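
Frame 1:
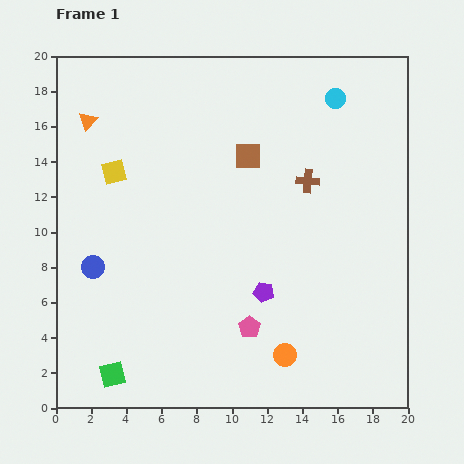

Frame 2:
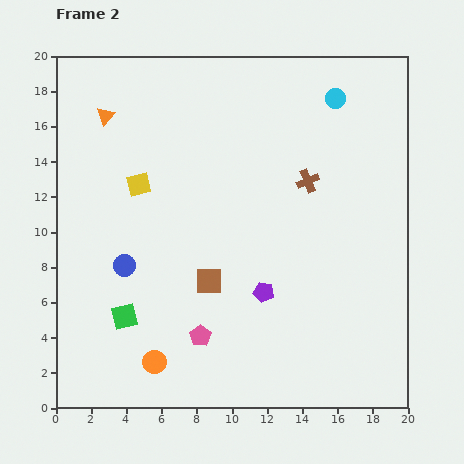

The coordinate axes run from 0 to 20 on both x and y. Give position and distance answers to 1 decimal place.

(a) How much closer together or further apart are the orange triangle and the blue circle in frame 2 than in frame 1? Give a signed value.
+0.3

Distance in frame 1: 8.3. Distance in frame 2: 8.6.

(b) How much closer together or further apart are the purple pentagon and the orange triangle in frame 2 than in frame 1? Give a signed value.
-0.4

Distance in frame 1: 13.9. Distance in frame 2: 13.5.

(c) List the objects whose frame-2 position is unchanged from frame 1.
the purple pentagon, the cyan circle, the brown cross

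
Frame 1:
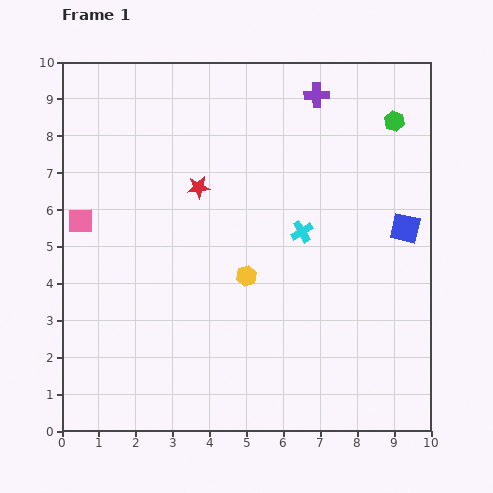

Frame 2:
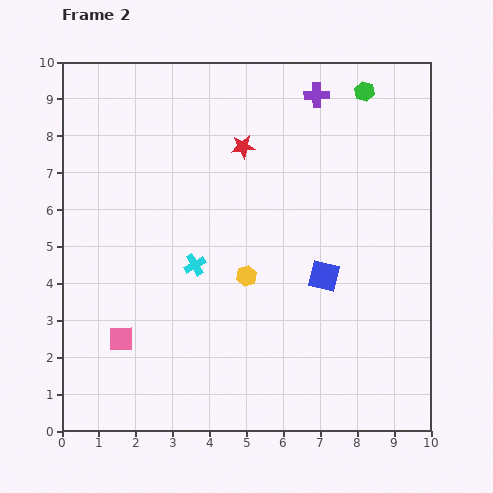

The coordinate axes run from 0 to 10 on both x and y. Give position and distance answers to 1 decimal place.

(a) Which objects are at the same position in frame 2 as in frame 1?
the yellow hexagon, the purple cross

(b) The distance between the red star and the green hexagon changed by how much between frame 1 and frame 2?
-2.0

Distance in frame 1: 5.6. Distance in frame 2: 3.6.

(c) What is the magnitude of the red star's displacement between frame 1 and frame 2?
1.6

The red star moved from (3.7, 6.6) to (4.9, 7.7), a distance of √(1.2² + 1.1²) ≈ 1.6.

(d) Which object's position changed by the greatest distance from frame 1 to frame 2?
the pink square

(moved 3.4; next 3.0)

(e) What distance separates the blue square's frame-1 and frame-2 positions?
2.6

The blue square moved from (9.3, 5.5) to (7.1, 4.2), a distance of √(2.2² + 1.3²) ≈ 2.6.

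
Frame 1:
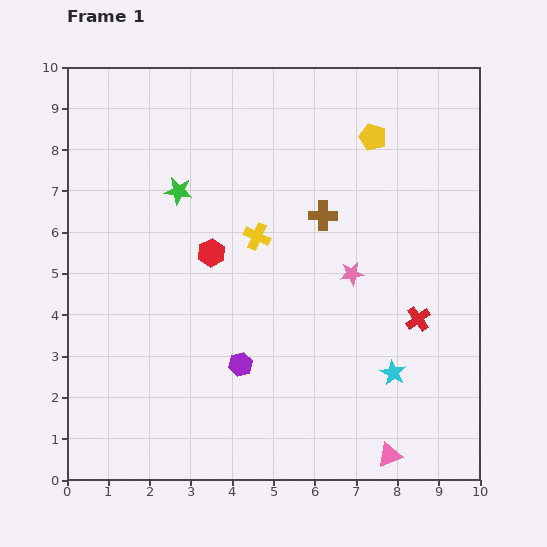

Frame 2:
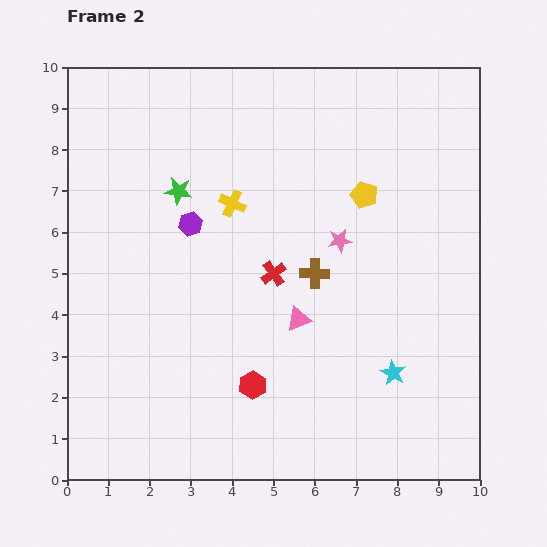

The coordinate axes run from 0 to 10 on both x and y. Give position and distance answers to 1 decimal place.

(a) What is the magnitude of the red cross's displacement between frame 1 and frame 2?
3.7

The red cross moved from (8.5, 3.9) to (5.0, 5.0), a distance of √(3.5² + 1.1²) ≈ 3.7.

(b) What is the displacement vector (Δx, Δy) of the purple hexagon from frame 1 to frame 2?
(-1.2, 3.4)

The purple hexagon was at (4.2, 2.8) in frame 1 and (3.0, 6.2) in frame 2.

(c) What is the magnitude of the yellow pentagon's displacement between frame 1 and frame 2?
1.4

The yellow pentagon moved from (7.4, 8.3) to (7.2, 6.9), a distance of √(0.2² + 1.4²) ≈ 1.4.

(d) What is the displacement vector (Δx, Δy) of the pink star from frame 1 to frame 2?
(-0.3, 0.8)

The pink star was at (6.9, 5.0) in frame 1 and (6.6, 5.8) in frame 2.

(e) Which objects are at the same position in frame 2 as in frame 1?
the cyan star, the green star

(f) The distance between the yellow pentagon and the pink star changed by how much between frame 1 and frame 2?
-2.0

Distance in frame 1: 3.3. Distance in frame 2: 1.3.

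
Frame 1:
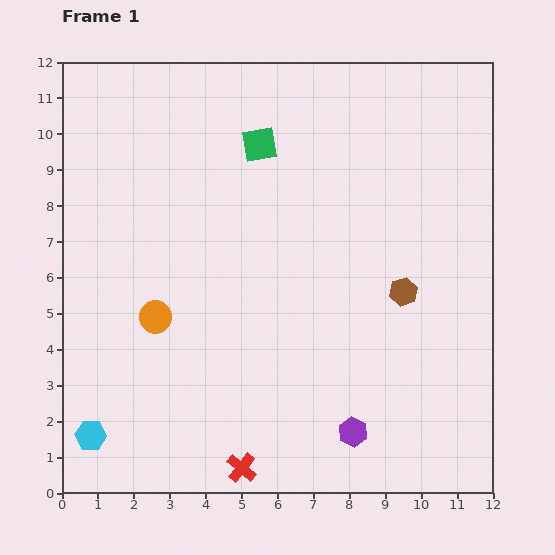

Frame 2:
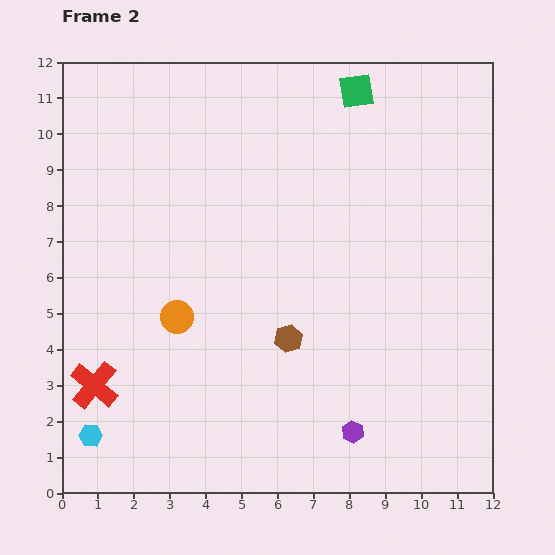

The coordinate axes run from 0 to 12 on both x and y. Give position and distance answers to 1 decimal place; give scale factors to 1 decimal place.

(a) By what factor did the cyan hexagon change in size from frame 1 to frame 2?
0.7×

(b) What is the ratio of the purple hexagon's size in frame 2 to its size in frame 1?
0.8×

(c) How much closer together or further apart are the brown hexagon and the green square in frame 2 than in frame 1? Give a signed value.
+1.5

Distance in frame 1: 5.7. Distance in frame 2: 7.2.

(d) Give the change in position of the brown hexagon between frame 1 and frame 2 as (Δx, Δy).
(-3.2, -1.3)

The brown hexagon was at (9.5, 5.6) in frame 1 and (6.3, 4.3) in frame 2.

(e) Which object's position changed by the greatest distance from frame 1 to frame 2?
the red cross

(moved 4.7; next 3.5)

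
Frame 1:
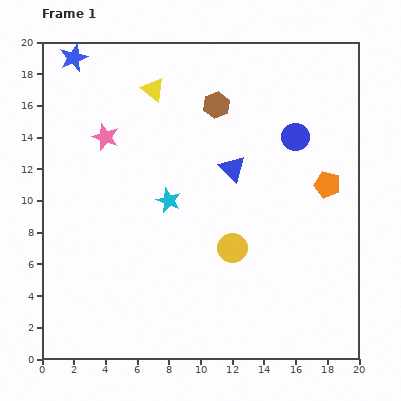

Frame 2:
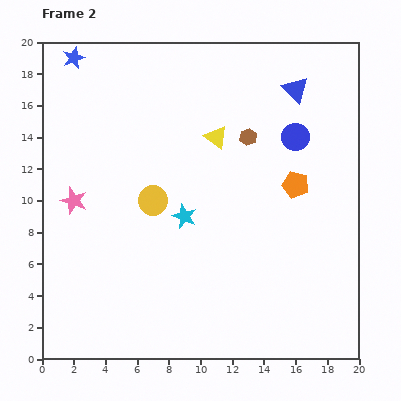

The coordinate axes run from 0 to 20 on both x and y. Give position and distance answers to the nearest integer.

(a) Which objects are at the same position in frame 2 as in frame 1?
the blue star, the blue circle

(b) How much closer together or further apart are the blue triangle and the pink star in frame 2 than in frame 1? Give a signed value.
+8

Distance in frame 1: 8. Distance in frame 2: 16.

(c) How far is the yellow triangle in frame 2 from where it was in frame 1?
5

The yellow triangle moved from (7, 17) to (11, 14), a distance of √(4² + 3²) ≈ 5.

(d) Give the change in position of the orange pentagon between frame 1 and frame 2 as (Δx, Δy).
(-2, 0)

The orange pentagon was at (18, 11) in frame 1 and (16, 11) in frame 2.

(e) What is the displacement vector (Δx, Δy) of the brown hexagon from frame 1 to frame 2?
(2, -2)

The brown hexagon was at (11, 16) in frame 1 and (13, 14) in frame 2.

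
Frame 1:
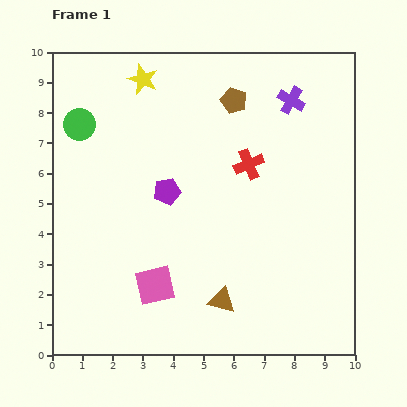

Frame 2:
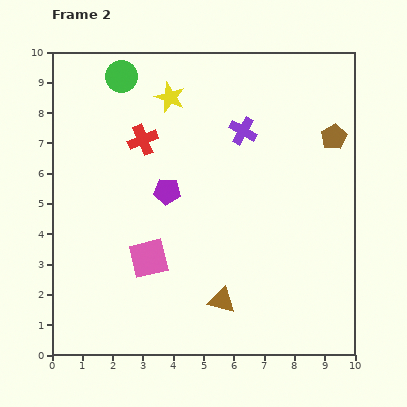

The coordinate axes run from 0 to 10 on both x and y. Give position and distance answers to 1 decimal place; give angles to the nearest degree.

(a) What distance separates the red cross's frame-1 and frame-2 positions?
3.6

The red cross moved from (6.5, 6.3) to (3.0, 7.1), a distance of √(3.5² + 0.8²) ≈ 3.6.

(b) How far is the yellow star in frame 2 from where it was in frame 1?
1.1

The yellow star moved from (3.0, 9.1) to (3.9, 8.5), a distance of √(0.9² + 0.6²) ≈ 1.1.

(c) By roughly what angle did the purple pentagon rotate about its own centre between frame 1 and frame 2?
17° clockwise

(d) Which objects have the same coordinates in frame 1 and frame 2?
the purple pentagon, the brown triangle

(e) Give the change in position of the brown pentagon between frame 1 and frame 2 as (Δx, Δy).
(3.3, -1.2)

The brown pentagon was at (6.0, 8.4) in frame 1 and (9.3, 7.2) in frame 2.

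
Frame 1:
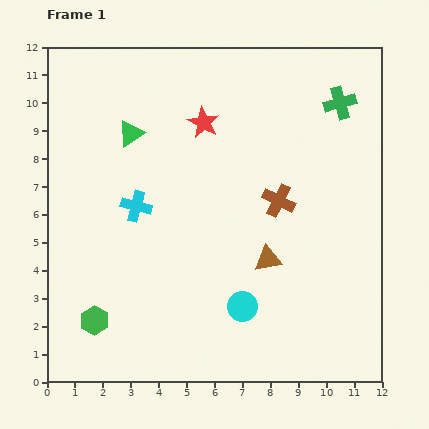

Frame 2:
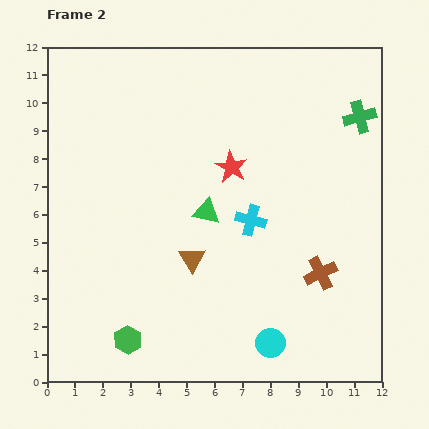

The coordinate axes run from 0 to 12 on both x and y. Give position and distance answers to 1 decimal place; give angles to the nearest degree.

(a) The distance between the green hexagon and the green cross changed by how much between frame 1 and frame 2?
-0.3

Distance in frame 1: 11.8. Distance in frame 2: 11.5.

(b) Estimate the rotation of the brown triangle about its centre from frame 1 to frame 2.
53° counter-clockwise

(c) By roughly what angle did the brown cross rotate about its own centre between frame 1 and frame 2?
38° clockwise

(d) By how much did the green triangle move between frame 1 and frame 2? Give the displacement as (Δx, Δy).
(2.7, -2.8)

The green triangle was at (3.0, 8.9) in frame 1 and (5.7, 6.1) in frame 2.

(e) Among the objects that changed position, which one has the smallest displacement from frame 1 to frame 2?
the green cross

(moved 0.9)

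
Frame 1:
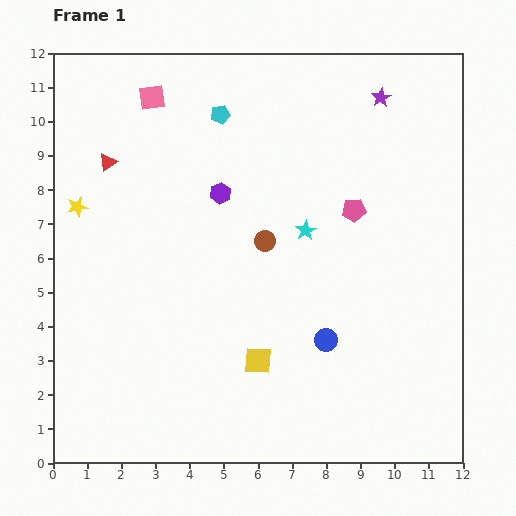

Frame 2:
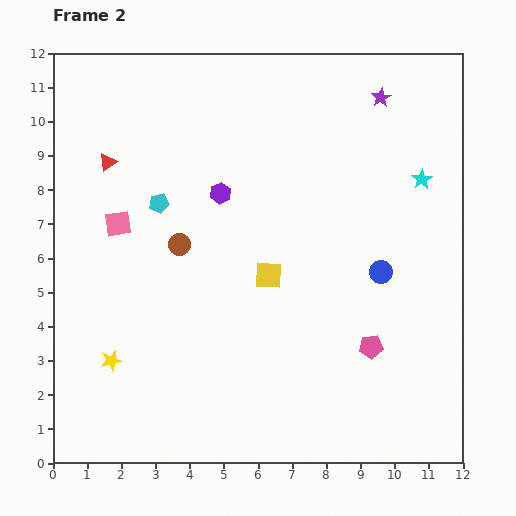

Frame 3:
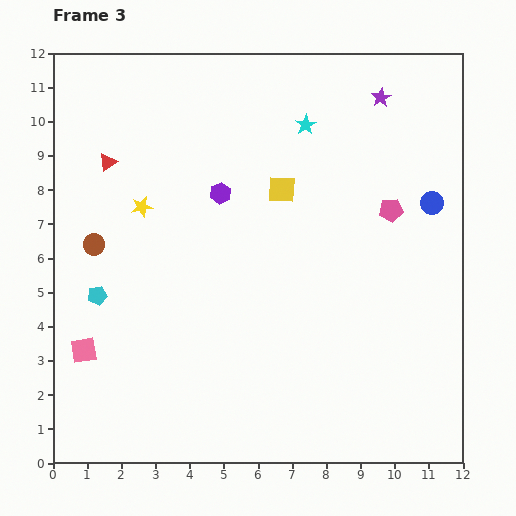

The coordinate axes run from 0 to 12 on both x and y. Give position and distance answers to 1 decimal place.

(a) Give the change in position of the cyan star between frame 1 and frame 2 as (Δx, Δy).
(3.4, 1.5)

The cyan star was at (7.4, 6.8) in frame 1 and (10.8, 8.3) in frame 2.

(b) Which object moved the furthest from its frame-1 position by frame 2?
the yellow star

(moved 4.6; next 4.0)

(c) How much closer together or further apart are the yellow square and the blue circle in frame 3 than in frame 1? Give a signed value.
+2.3

Distance in frame 1: 2.1. Distance in frame 3: 4.4.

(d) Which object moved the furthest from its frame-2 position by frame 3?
the yellow star

(moved 4.6; next 4.0)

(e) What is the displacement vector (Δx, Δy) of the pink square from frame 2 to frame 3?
(-1.0, -3.7)

The pink square was at (1.9, 7.0) in frame 2 and (0.9, 3.3) in frame 3.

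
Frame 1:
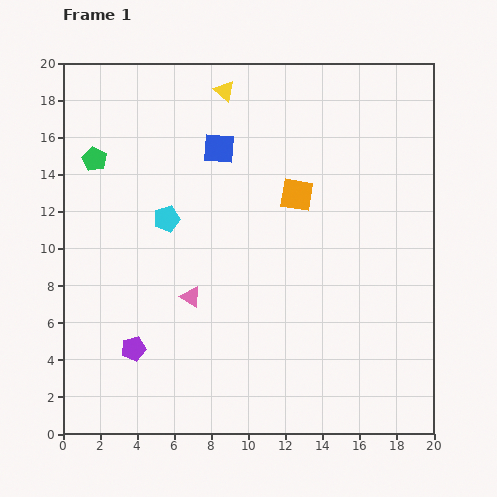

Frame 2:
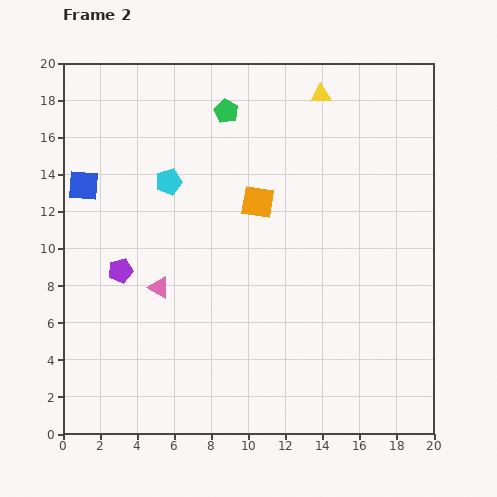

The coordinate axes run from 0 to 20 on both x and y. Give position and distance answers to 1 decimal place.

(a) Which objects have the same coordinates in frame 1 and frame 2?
none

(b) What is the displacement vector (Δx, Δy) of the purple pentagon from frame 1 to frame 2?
(-0.7, 4.2)

The purple pentagon was at (3.8, 4.6) in frame 1 and (3.1, 8.8) in frame 2.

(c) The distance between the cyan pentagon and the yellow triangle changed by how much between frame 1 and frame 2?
+1.9

Distance in frame 1: 7.6. Distance in frame 2: 9.5.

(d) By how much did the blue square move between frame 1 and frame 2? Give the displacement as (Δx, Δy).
(-7.3, -2.0)

The blue square was at (8.4, 15.4) in frame 1 and (1.1, 13.4) in frame 2.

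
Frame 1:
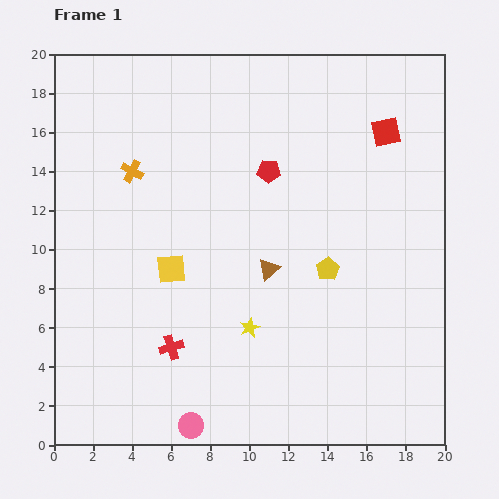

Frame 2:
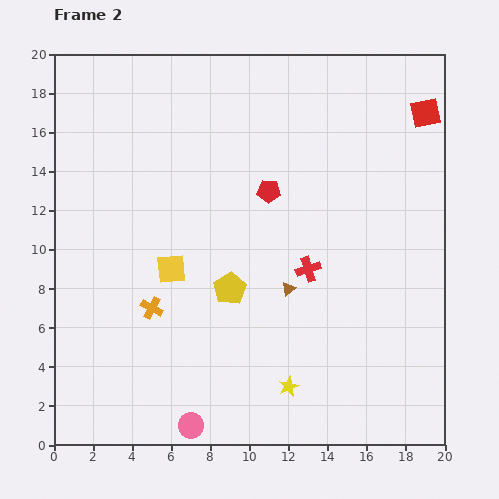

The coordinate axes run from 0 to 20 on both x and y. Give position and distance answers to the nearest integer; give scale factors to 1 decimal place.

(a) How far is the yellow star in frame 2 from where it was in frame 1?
4

The yellow star moved from (10, 6) to (12, 3), a distance of √(2² + 3²) ≈ 4.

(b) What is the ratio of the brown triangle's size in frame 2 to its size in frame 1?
0.6×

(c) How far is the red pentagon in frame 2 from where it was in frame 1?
1

The red pentagon moved from (11, 14) to (11, 13), a distance of √(0² + 1²) ≈ 1.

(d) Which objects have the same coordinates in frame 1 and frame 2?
the pink circle, the yellow square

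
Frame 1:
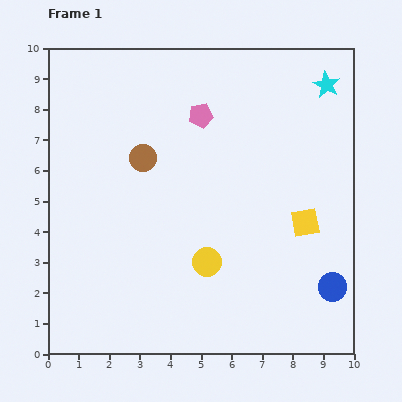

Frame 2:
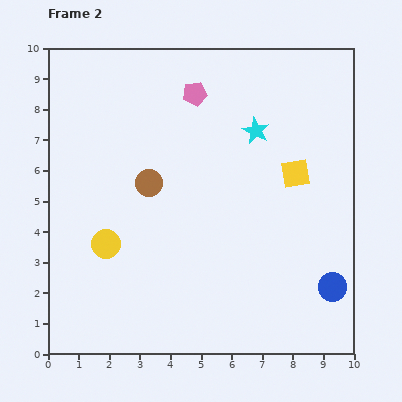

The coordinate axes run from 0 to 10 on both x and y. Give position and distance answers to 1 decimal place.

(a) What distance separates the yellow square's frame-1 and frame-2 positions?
1.6

The yellow square moved from (8.4, 4.3) to (8.1, 5.9), a distance of √(0.3² + 1.6²) ≈ 1.6.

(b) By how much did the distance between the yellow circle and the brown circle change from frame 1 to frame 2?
-1.6

Distance in frame 1: 4.0. Distance in frame 2: 2.4.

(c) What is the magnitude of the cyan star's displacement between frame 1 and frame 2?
2.7

The cyan star moved from (9.1, 8.8) to (6.8, 7.3), a distance of √(2.3² + 1.5²) ≈ 2.7.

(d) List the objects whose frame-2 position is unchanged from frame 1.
the blue circle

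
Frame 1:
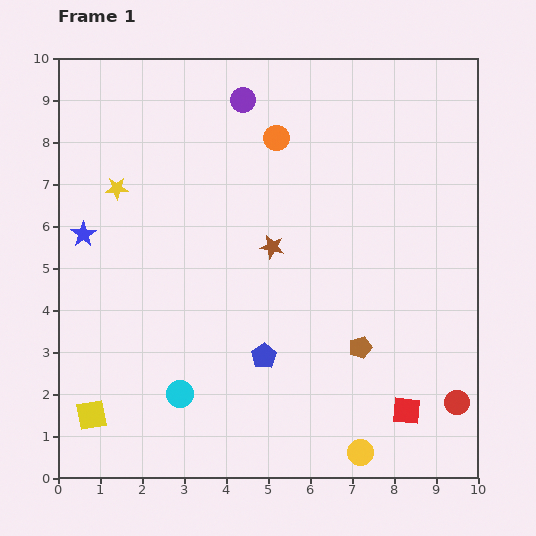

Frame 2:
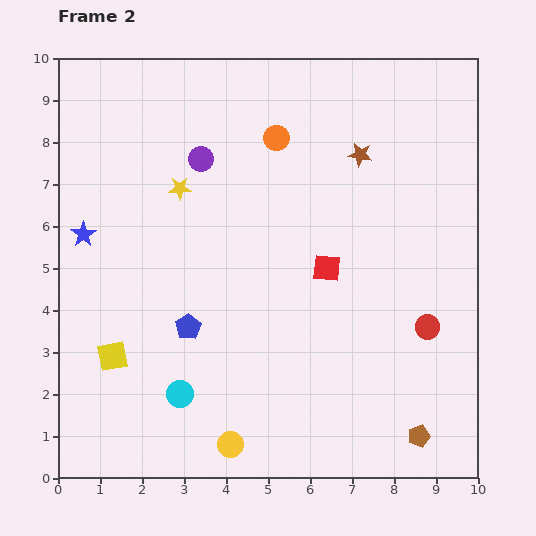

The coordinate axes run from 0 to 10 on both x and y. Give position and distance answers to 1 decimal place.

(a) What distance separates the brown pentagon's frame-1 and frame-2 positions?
2.5

The brown pentagon moved from (7.2, 3.1) to (8.6, 1.0), a distance of √(1.4² + 2.1²) ≈ 2.5.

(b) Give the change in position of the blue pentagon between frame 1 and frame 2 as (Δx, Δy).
(-1.8, 0.7)

The blue pentagon was at (4.9, 2.9) in frame 1 and (3.1, 3.6) in frame 2.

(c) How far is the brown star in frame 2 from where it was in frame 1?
3.0

The brown star moved from (5.1, 5.5) to (7.2, 7.7), a distance of √(2.1² + 2.2²) ≈ 3.0.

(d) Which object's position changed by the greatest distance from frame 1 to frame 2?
the red square

(moved 3.9; next 3.1)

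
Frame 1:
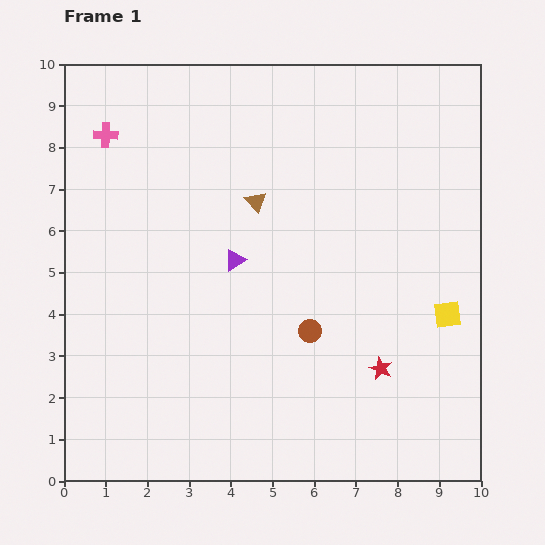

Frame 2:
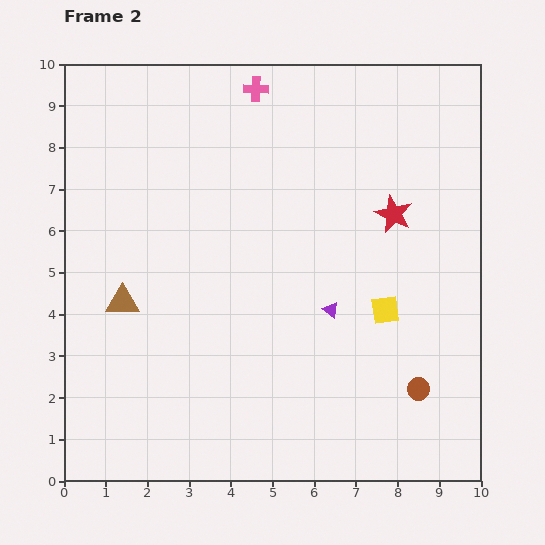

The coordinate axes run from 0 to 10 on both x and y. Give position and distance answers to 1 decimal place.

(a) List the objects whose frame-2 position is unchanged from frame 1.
none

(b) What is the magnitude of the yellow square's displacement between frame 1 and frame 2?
1.5

The yellow square moved from (9.2, 4.0) to (7.7, 4.1), a distance of √(1.5² + 0.1²) ≈ 1.5.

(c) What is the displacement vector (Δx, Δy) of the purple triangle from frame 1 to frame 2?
(2.3, -1.2)

The purple triangle was at (4.1, 5.3) in frame 1 and (6.4, 4.1) in frame 2.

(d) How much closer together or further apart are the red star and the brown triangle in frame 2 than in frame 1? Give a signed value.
+1.8

Distance in frame 1: 5.0. Distance in frame 2: 6.8.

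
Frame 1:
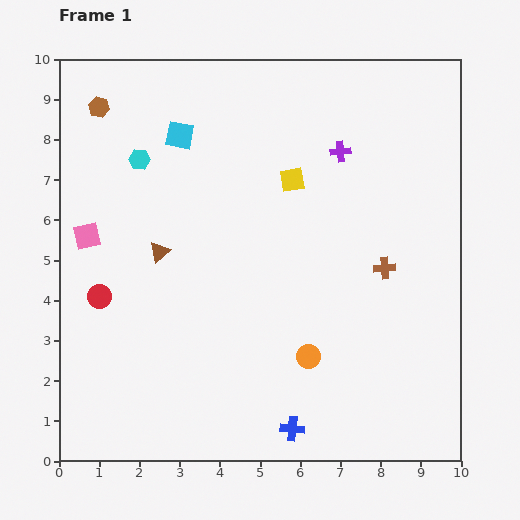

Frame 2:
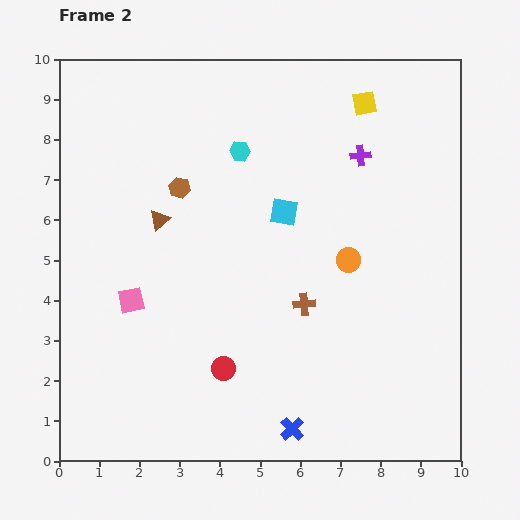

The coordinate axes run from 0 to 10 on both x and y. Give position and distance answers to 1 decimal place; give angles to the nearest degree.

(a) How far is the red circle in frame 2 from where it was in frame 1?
3.6

The red circle moved from (1.0, 4.1) to (4.1, 2.3), a distance of √(3.1² + 1.8²) ≈ 3.6.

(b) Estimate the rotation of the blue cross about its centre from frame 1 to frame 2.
39° clockwise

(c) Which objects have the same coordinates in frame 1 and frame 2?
the blue cross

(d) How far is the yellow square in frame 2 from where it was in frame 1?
2.6

The yellow square moved from (5.8, 7.0) to (7.6, 8.9), a distance of √(1.8² + 1.9²) ≈ 2.6.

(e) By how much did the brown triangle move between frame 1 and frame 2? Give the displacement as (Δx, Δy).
(0.0, 0.8)

The brown triangle was at (2.5, 5.2) in frame 1 and (2.5, 6.0) in frame 2.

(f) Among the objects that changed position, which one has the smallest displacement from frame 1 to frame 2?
the purple cross

(moved 0.5)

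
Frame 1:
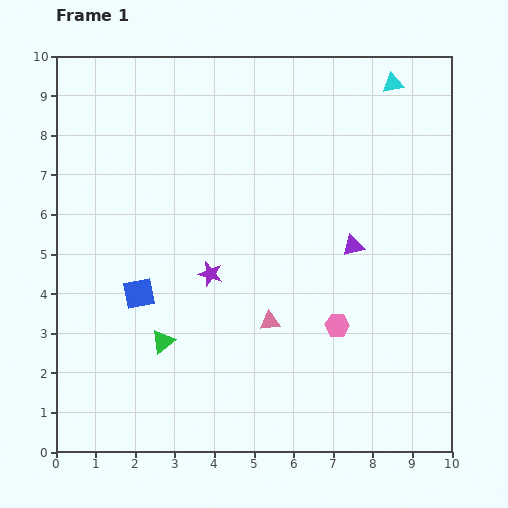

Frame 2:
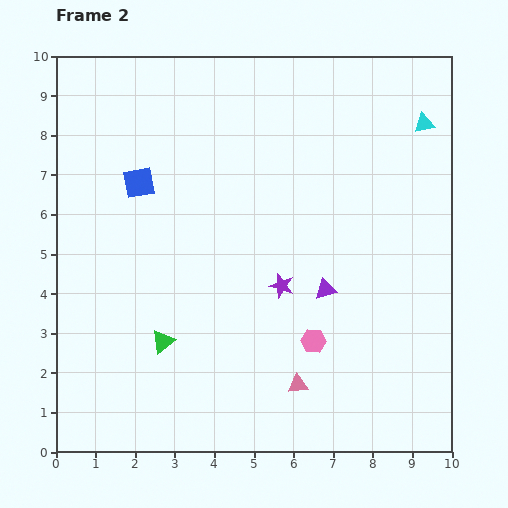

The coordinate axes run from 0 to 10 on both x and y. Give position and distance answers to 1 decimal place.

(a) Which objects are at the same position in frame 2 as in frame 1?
the green triangle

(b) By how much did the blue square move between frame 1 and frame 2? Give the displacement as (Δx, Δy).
(0.0, 2.8)

The blue square was at (2.1, 4.0) in frame 1 and (2.1, 6.8) in frame 2.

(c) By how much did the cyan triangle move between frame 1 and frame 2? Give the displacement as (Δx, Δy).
(0.8, -1.0)

The cyan triangle was at (8.5, 9.3) in frame 1 and (9.3, 8.3) in frame 2.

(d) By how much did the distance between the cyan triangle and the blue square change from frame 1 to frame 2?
-0.9

Distance in frame 1: 8.3. Distance in frame 2: 7.4.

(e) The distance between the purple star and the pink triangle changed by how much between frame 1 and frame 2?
+0.6

Distance in frame 1: 1.9. Distance in frame 2: 2.5.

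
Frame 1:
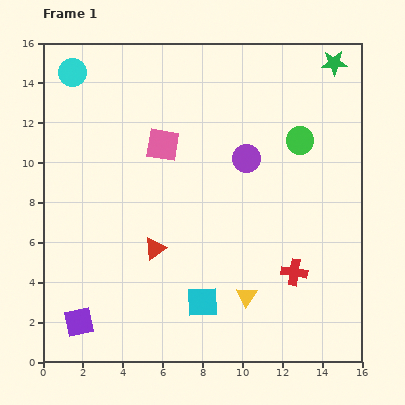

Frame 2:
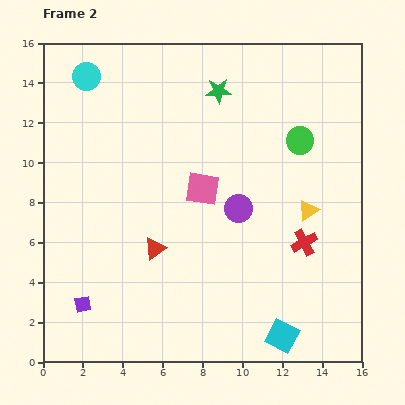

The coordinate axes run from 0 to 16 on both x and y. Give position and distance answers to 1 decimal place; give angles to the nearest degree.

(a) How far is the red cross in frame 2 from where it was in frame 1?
1.6

The red cross moved from (12.6, 4.5) to (13.1, 6.0), a distance of √(0.5² + 1.5²) ≈ 1.6.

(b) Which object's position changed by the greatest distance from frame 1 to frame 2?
the green star

(moved 6.0; next 5.3)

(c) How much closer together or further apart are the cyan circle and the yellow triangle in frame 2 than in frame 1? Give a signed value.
-1.2

Distance in frame 1: 14.2. Distance in frame 2: 13.0.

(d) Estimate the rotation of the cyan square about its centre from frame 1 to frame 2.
30° clockwise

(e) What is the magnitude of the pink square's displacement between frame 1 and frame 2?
3.0

The pink square moved from (6.0, 10.9) to (8.0, 8.7), a distance of √(2.0² + 2.2²) ≈ 3.0.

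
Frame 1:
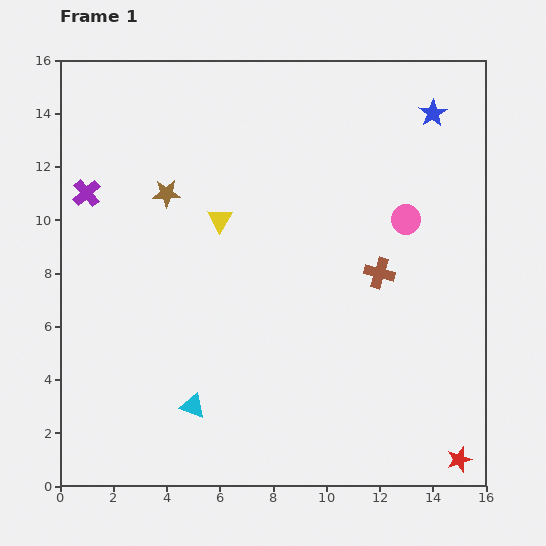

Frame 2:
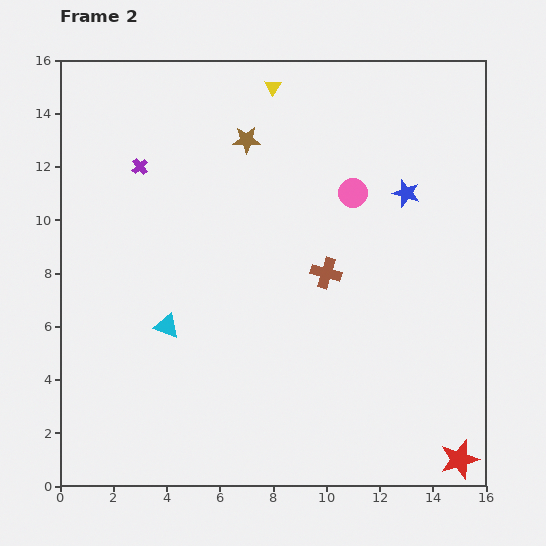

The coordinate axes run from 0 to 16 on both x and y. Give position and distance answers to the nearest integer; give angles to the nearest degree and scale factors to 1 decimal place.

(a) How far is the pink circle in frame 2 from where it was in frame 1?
2

The pink circle moved from (13, 10) to (11, 11), a distance of √(2² + 1²) ≈ 2.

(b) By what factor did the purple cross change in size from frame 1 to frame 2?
0.6×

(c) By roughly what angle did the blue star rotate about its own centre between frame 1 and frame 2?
23° counter-clockwise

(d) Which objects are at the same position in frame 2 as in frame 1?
the red star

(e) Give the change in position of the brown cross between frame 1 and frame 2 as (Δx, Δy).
(-2, 0)

The brown cross was at (12, 8) in frame 1 and (10, 8) in frame 2.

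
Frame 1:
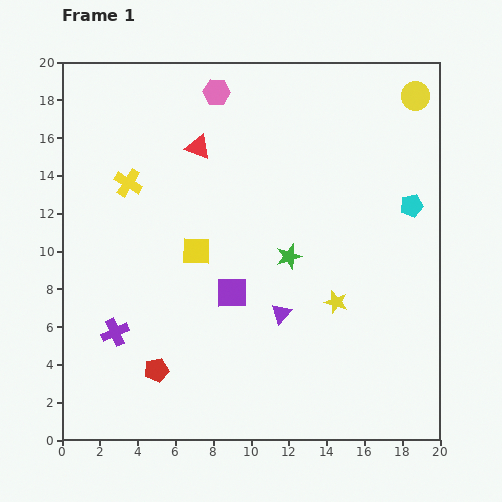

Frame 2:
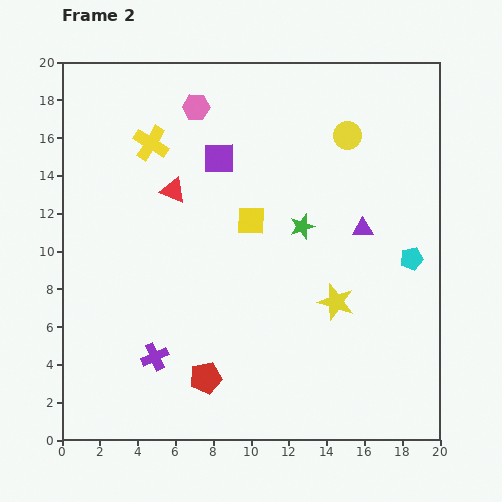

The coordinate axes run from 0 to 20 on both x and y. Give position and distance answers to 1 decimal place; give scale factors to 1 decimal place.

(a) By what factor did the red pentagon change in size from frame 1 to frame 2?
1.3×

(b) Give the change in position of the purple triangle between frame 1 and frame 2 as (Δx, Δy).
(4.3, 4.5)

The purple triangle was at (11.6, 6.7) in frame 1 and (15.9, 11.2) in frame 2.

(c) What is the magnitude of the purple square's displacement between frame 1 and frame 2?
7.1

The purple square moved from (9.0, 7.8) to (8.3, 14.9), a distance of √(0.7² + 7.1²) ≈ 7.1.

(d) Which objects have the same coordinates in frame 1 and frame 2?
the yellow star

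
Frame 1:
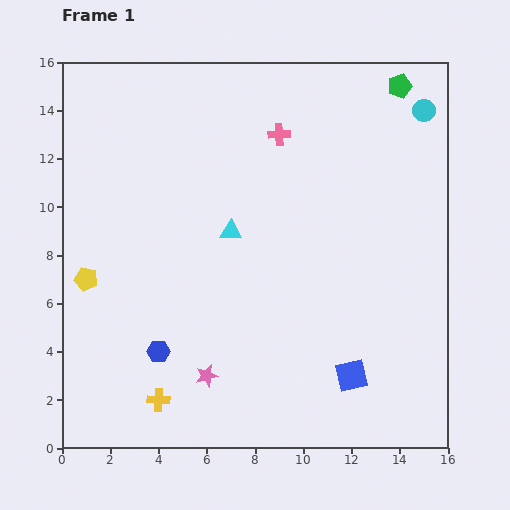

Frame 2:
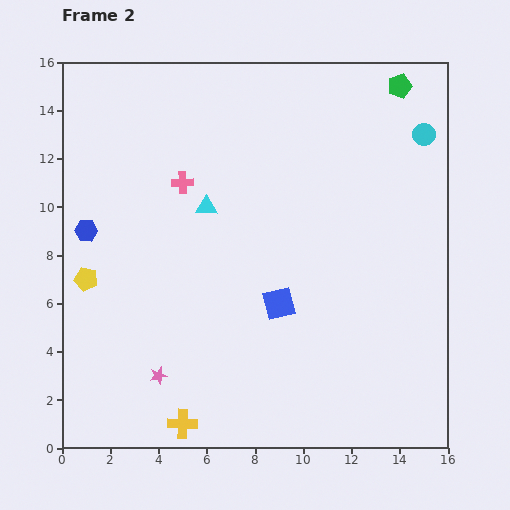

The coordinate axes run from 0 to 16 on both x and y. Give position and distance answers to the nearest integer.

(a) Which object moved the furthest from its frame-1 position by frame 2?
the blue hexagon

(moved 6; next 4)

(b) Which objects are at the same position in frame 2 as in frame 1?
the yellow pentagon, the green pentagon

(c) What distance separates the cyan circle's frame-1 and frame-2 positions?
1

The cyan circle moved from (15, 14) to (15, 13), a distance of √(0² + 1²) ≈ 1.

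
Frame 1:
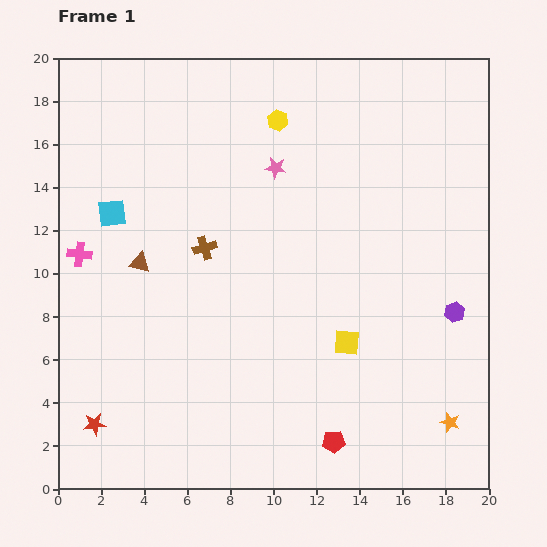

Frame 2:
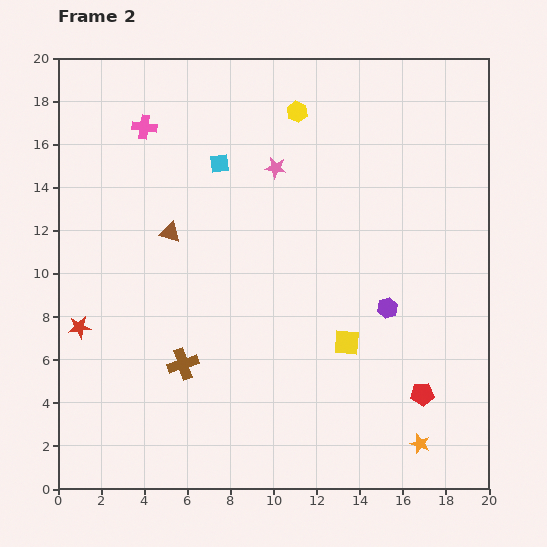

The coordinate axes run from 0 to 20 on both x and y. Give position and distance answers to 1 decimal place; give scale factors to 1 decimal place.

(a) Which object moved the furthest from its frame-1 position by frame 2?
the pink cross

(moved 6.6; next 5.5)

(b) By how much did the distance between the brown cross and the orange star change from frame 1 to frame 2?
-2.4

Distance in frame 1: 14.0. Distance in frame 2: 11.6.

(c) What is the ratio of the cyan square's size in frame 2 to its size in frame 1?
0.7×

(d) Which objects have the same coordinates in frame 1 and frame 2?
the yellow square, the pink star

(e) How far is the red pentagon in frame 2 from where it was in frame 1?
4.7

The red pentagon moved from (12.8, 2.2) to (16.9, 4.4), a distance of √(4.1² + 2.2²) ≈ 4.7.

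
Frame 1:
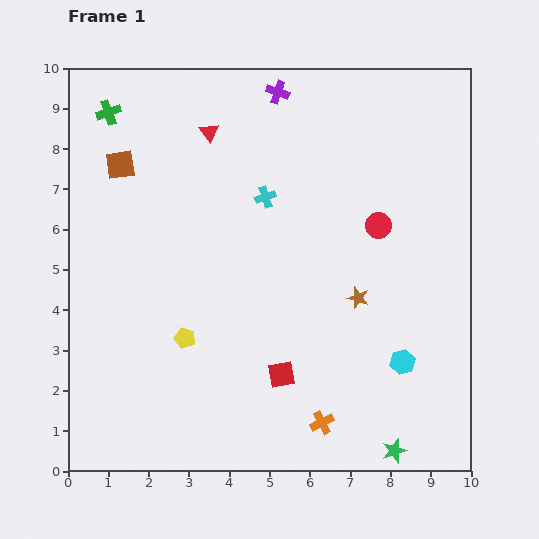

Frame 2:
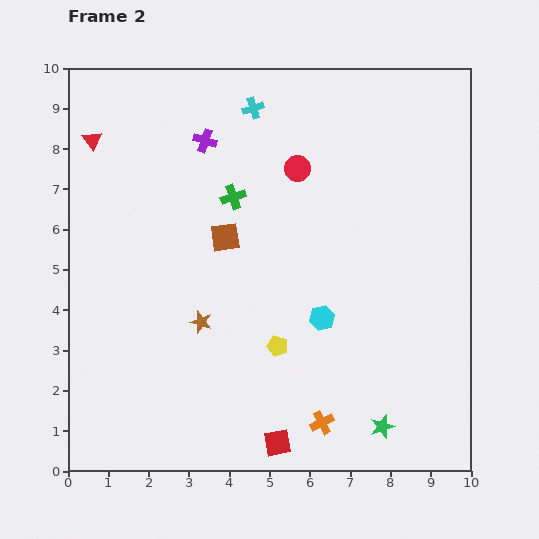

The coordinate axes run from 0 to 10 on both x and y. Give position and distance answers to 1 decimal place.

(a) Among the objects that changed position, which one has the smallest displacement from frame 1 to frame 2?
the green star

(moved 0.7)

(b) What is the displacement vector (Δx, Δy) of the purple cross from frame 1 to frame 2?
(-1.8, -1.2)

The purple cross was at (5.2, 9.4) in frame 1 and (3.4, 8.2) in frame 2.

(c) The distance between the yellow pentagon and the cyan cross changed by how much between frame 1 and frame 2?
+1.9

Distance in frame 1: 4.0. Distance in frame 2: 5.9.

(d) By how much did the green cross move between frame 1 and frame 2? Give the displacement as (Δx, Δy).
(3.1, -2.1)

The green cross was at (1.0, 8.9) in frame 1 and (4.1, 6.8) in frame 2.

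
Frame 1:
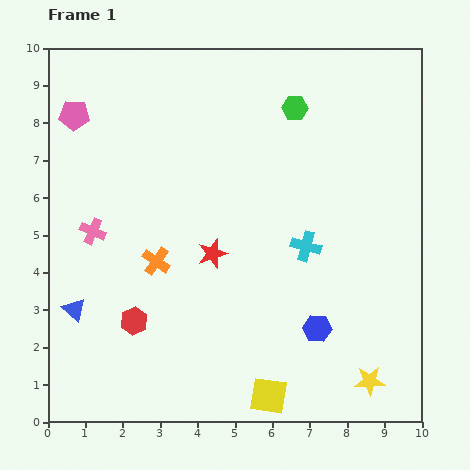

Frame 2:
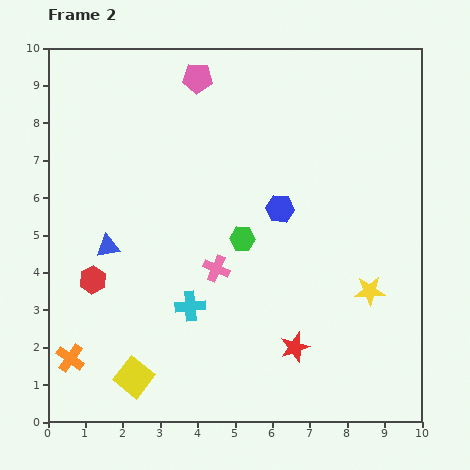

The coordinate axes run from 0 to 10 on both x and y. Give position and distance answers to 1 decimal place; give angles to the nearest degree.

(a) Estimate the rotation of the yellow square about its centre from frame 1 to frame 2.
30° clockwise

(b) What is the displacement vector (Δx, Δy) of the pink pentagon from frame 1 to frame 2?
(3.3, 1.0)

The pink pentagon was at (0.7, 8.2) in frame 1 and (4.0, 9.2) in frame 2.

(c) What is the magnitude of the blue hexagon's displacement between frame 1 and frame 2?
3.4

The blue hexagon moved from (7.2, 2.5) to (6.2, 5.7), a distance of √(1.0² + 3.2²) ≈ 3.4.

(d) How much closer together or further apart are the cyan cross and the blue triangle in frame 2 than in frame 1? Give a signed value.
-3.7

Distance in frame 1: 6.4. Distance in frame 2: 2.7.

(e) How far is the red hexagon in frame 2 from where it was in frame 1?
1.6

The red hexagon moved from (2.3, 2.7) to (1.2, 3.8), a distance of √(1.1² + 1.1²) ≈ 1.6.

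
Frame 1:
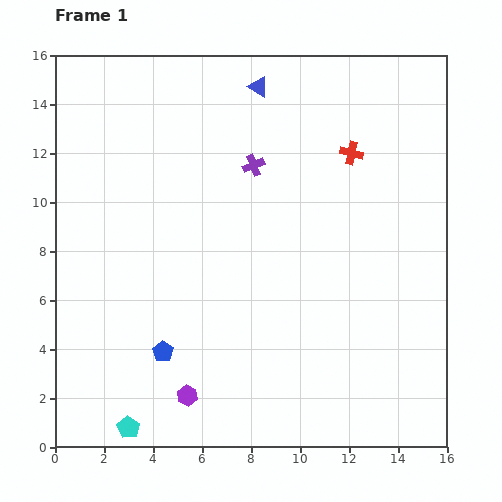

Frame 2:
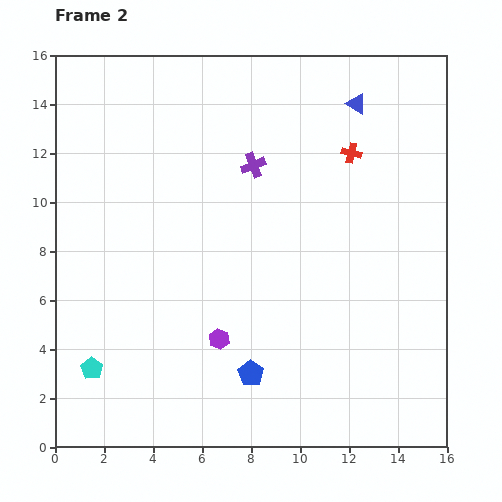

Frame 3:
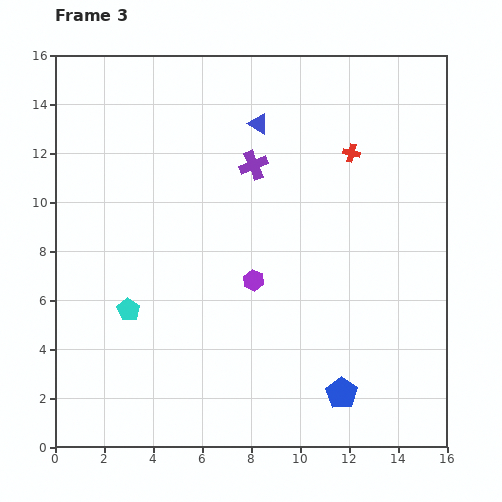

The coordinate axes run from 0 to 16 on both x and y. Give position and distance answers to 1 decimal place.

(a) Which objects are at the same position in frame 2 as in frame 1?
the purple cross, the red cross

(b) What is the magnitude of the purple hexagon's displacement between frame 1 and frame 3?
5.4

The purple hexagon moved from (5.4, 2.1) to (8.1, 6.8), a distance of √(2.7² + 4.7²) ≈ 5.4.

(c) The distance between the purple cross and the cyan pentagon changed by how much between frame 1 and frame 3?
-4.1

Distance in frame 1: 11.9. Distance in frame 3: 7.8.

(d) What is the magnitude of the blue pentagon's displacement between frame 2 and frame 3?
3.8

The blue pentagon moved from (8.0, 3.0) to (11.7, 2.2), a distance of √(3.7² + 0.8²) ≈ 3.8.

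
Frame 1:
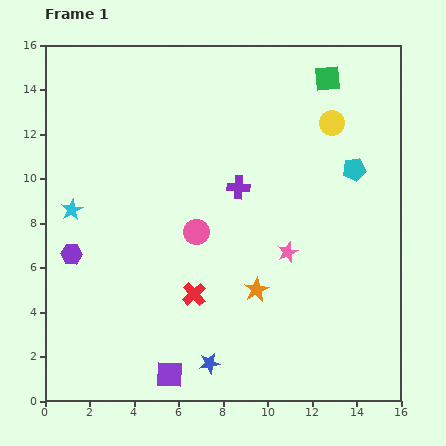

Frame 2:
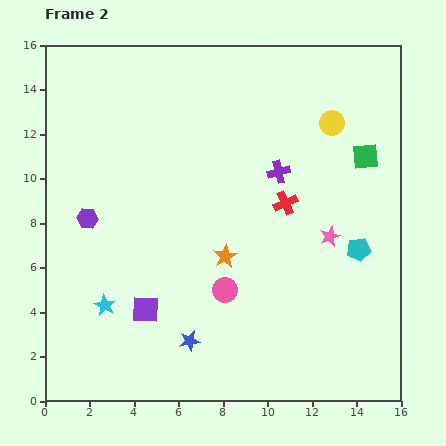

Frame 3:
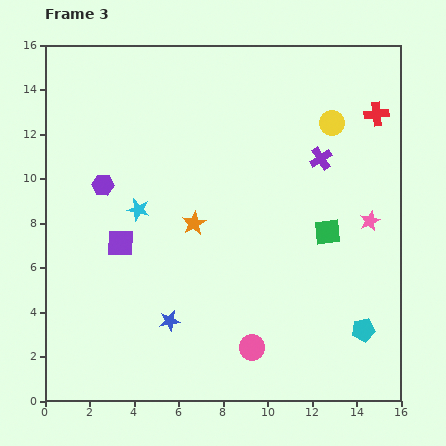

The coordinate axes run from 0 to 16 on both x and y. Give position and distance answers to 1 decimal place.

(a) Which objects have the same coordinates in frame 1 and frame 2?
the yellow circle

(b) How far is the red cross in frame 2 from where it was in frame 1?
5.8

The red cross moved from (6.7, 4.8) to (10.8, 8.9), a distance of √(4.1² + 4.1²) ≈ 5.8.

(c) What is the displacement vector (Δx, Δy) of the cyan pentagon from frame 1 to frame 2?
(0.2, -3.6)

The cyan pentagon was at (13.9, 10.4) in frame 1 and (14.1, 6.8) in frame 2.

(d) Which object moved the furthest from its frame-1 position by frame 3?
the red cross

(moved 11.5; next 7.2)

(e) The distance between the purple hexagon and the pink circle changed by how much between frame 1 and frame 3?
+4.2

Distance in frame 1: 5.7. Distance in frame 3: 9.9.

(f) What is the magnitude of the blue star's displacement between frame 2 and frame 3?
1.3

The blue star moved from (6.5, 2.7) to (5.6, 3.6), a distance of √(0.9² + 0.9²) ≈ 1.3.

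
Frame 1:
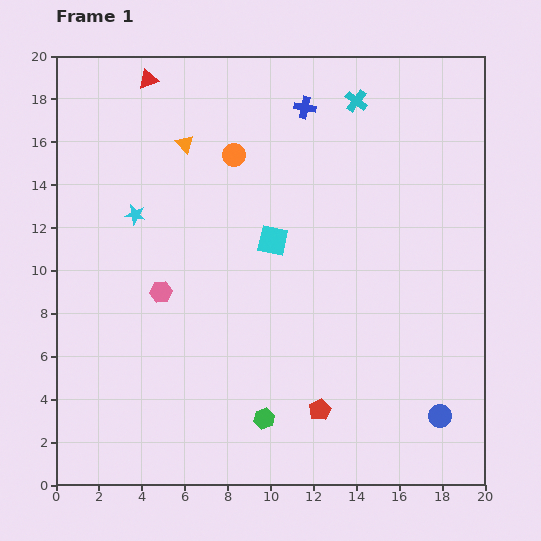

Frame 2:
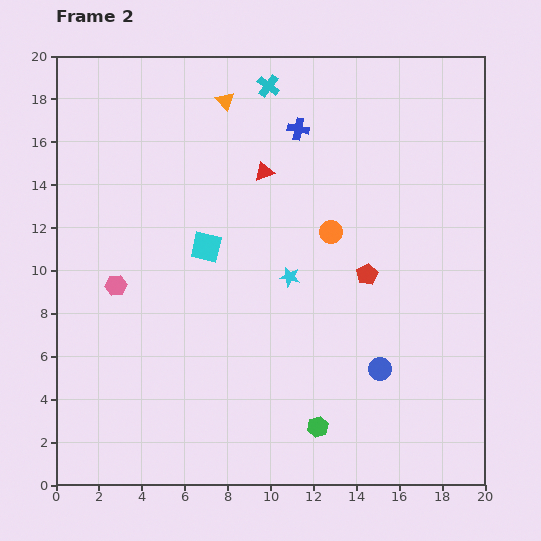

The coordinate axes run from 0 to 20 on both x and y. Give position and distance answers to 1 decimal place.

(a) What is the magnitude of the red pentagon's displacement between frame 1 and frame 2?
6.7

The red pentagon moved from (12.3, 3.5) to (14.5, 9.8), a distance of √(2.2² + 6.3²) ≈ 6.7.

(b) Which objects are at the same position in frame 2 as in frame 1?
none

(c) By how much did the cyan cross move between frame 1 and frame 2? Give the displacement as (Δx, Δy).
(-4.1, 0.7)

The cyan cross was at (14.0, 17.9) in frame 1 and (9.9, 18.6) in frame 2.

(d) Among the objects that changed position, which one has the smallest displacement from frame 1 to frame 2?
the blue cross

(moved 1.0)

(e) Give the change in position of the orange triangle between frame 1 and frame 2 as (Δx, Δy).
(1.9, 2.0)

The orange triangle was at (6.0, 15.9) in frame 1 and (7.9, 17.9) in frame 2.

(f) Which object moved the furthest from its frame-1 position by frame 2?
the cyan star

(moved 7.8; next 6.9)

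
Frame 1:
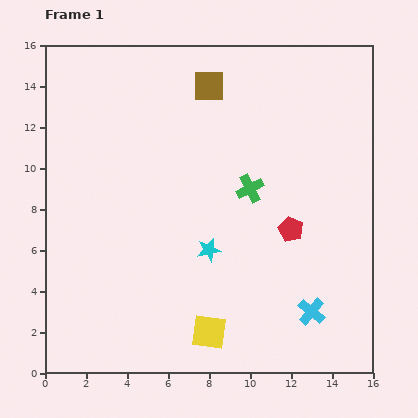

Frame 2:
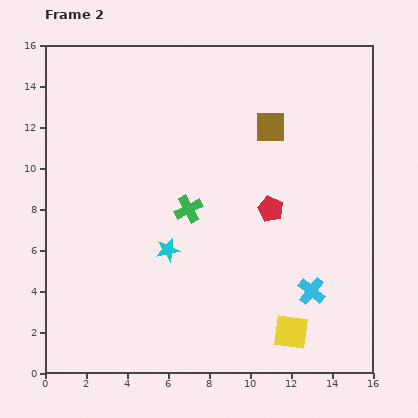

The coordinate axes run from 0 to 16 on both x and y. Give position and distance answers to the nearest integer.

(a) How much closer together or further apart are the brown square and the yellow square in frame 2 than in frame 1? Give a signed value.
-2

Distance in frame 1: 12. Distance in frame 2: 10.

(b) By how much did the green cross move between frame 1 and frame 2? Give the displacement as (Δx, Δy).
(-3, -1)

The green cross was at (10, 9) in frame 1 and (7, 8) in frame 2.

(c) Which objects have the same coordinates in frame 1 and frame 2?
none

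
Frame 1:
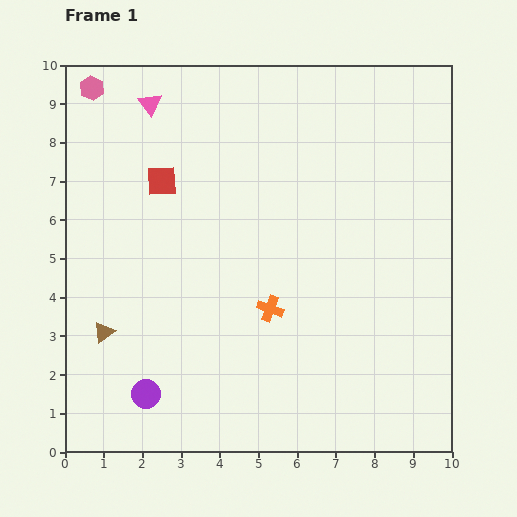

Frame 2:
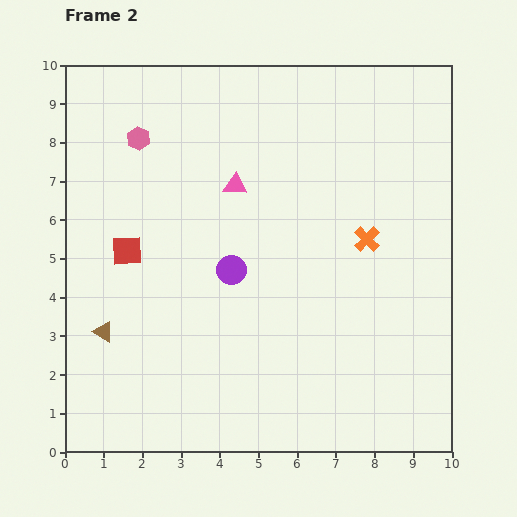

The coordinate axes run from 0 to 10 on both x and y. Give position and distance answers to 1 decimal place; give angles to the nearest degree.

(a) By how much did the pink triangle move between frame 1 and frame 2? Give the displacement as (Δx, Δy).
(2.2, -2.1)

The pink triangle was at (2.2, 9.0) in frame 1 and (4.4, 6.9) in frame 2.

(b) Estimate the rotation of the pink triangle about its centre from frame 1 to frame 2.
50° counter-clockwise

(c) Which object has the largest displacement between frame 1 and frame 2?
the purple circle

(moved 3.9; next 3.1)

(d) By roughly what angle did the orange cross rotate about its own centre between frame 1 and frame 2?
24° clockwise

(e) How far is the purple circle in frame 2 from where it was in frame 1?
3.9

The purple circle moved from (2.1, 1.5) to (4.3, 4.7), a distance of √(2.2² + 3.2²) ≈ 3.9.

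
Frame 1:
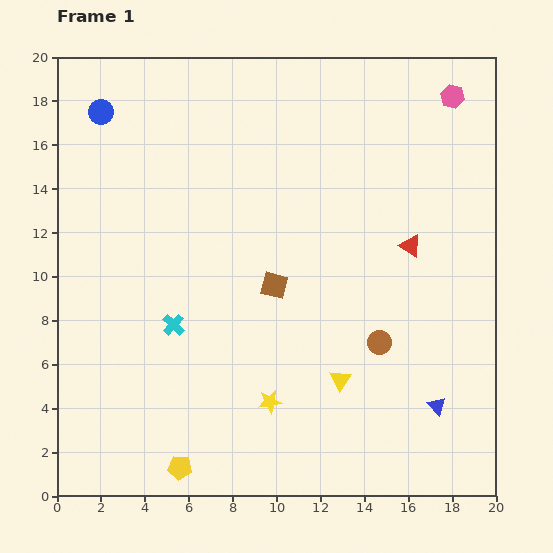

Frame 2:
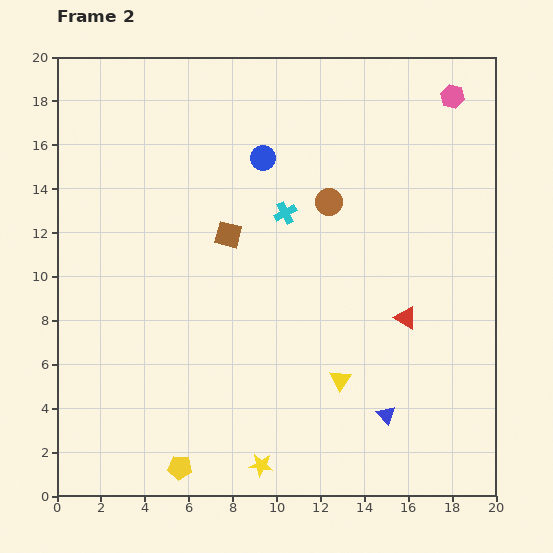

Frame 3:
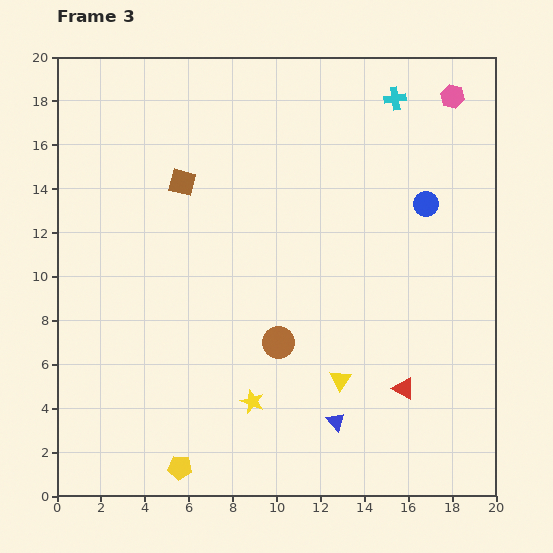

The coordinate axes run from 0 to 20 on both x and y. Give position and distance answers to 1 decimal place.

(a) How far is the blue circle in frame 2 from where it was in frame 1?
7.7

The blue circle moved from (2.0, 17.5) to (9.4, 15.4), a distance of √(7.4² + 2.1²) ≈ 7.7.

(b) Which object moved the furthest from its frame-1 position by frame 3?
the blue circle

(moved 15.4; next 14.4)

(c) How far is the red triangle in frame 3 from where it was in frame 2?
3.2

The red triangle moved from (15.9, 8.1) to (15.8, 4.9), a distance of √(0.1² + 3.2²) ≈ 3.2.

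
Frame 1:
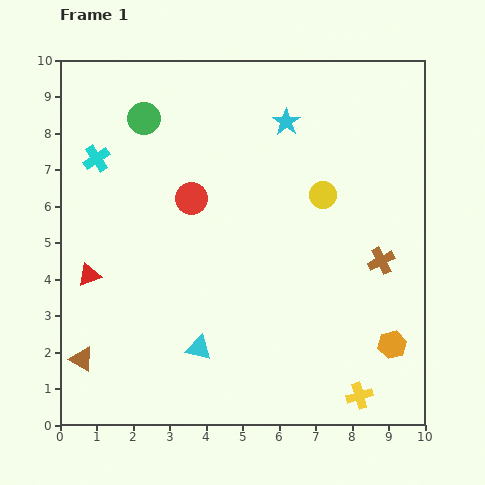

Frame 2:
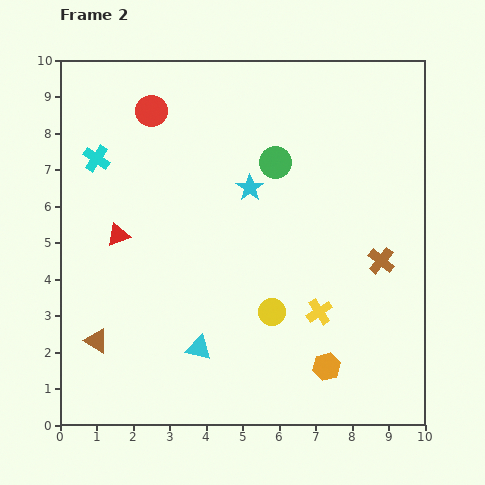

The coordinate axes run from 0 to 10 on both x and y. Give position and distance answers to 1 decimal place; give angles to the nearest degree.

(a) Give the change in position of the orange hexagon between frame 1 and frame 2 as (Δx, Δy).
(-1.8, -0.6)

The orange hexagon was at (9.1, 2.2) in frame 1 and (7.3, 1.6) in frame 2.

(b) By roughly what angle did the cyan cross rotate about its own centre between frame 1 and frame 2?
23° counter-clockwise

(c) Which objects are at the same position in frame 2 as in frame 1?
the cyan triangle, the cyan cross, the brown cross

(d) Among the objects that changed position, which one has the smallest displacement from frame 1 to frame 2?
the brown triangle

(moved 0.6)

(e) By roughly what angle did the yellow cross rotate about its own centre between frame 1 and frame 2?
17° counter-clockwise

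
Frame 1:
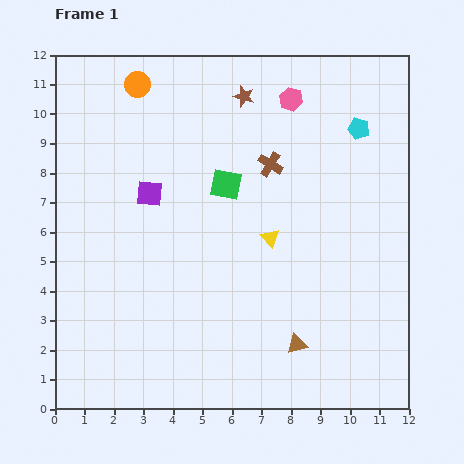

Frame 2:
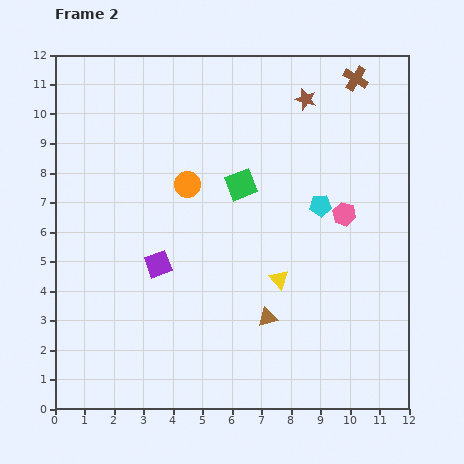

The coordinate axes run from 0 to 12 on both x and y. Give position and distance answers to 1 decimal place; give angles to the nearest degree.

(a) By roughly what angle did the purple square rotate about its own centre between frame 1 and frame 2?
26° counter-clockwise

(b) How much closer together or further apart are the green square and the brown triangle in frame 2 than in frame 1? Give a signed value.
-1.3

Distance in frame 1: 5.9. Distance in frame 2: 4.6.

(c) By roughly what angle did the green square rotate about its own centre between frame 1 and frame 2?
33° counter-clockwise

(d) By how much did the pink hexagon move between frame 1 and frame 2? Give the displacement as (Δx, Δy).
(1.8, -3.9)

The pink hexagon was at (8.0, 10.5) in frame 1 and (9.8, 6.6) in frame 2.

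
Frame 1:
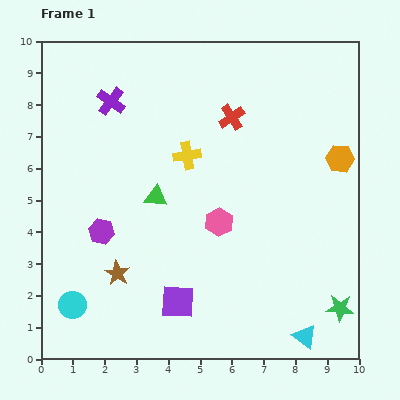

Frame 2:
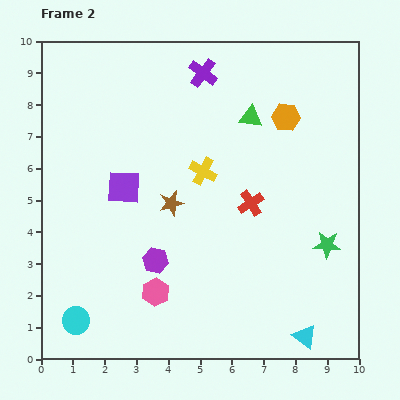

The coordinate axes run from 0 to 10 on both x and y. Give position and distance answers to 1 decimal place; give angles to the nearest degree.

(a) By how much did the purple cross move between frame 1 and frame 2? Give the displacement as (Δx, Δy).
(2.9, 0.9)

The purple cross was at (2.2, 8.1) in frame 1 and (5.1, 9.0) in frame 2.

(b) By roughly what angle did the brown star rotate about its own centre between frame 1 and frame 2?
27° clockwise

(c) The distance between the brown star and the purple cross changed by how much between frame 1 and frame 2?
-1.2

Distance in frame 1: 5.4. Distance in frame 2: 4.2.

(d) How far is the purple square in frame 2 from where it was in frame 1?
4.0

The purple square moved from (4.3, 1.8) to (2.6, 5.4), a distance of √(1.7² + 3.6²) ≈ 4.0.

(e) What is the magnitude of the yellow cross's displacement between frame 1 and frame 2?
0.7

The yellow cross moved from (4.6, 6.4) to (5.1, 5.9), a distance of √(0.5² + 0.5²) ≈ 0.7.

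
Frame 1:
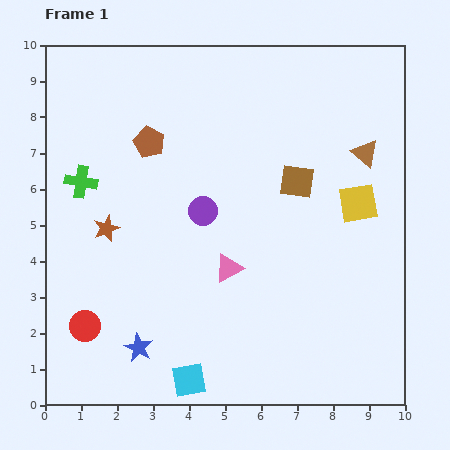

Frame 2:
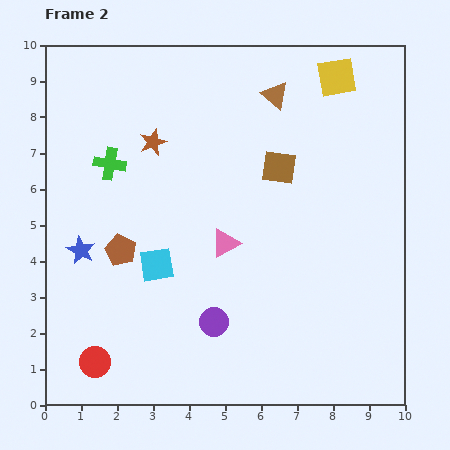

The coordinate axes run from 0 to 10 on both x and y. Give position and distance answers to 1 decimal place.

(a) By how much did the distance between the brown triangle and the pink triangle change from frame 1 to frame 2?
-0.7

Distance in frame 1: 5.0. Distance in frame 2: 4.3.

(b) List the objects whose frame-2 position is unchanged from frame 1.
none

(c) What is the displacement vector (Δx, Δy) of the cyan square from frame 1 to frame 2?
(-0.9, 3.2)

The cyan square was at (4.0, 0.7) in frame 1 and (3.1, 3.9) in frame 2.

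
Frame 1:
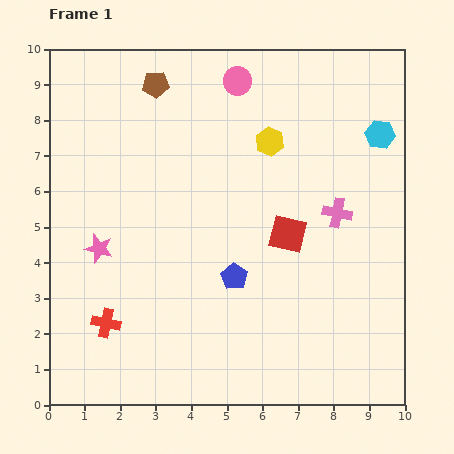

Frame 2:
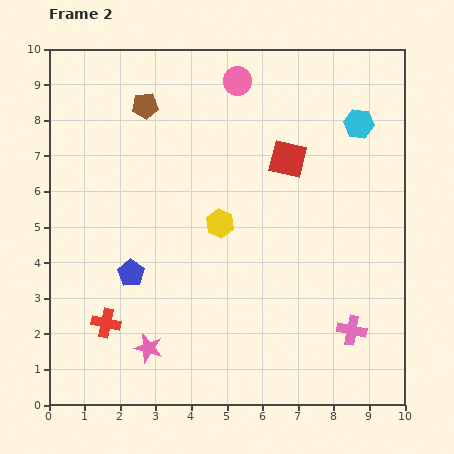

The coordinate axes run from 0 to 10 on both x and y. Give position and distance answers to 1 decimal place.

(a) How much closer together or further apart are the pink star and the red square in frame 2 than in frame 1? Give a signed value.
+1.3

Distance in frame 1: 5.3. Distance in frame 2: 6.6.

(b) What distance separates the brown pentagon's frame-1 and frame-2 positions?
0.7

The brown pentagon moved from (3.0, 9.0) to (2.7, 8.4), a distance of √(0.3² + 0.6²) ≈ 0.7.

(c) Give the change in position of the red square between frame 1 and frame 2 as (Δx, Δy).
(0.0, 2.1)

The red square was at (6.7, 4.8) in frame 1 and (6.7, 6.9) in frame 2.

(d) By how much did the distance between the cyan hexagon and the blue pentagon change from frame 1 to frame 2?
+2.0

Distance in frame 1: 5.7. Distance in frame 2: 7.7.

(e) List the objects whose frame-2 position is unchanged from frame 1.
the red cross, the pink circle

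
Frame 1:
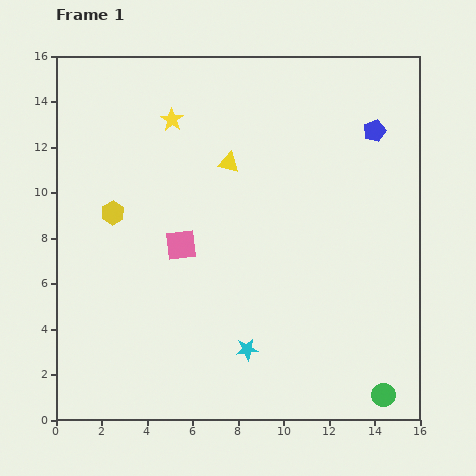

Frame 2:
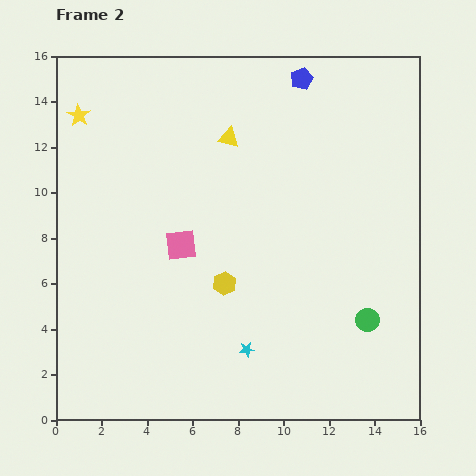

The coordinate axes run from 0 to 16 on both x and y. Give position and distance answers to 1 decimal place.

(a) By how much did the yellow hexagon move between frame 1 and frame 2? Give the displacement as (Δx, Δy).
(4.9, -3.1)

The yellow hexagon was at (2.5, 9.1) in frame 1 and (7.4, 6.0) in frame 2.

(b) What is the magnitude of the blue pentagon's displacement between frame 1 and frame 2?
3.9

The blue pentagon moved from (14.0, 12.7) to (10.8, 15.0), a distance of √(3.2² + 2.3²) ≈ 3.9.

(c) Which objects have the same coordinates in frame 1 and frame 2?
the cyan star, the pink square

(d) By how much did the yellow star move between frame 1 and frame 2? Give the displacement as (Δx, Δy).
(-4.1, 0.2)

The yellow star was at (5.1, 13.2) in frame 1 and (1.0, 13.4) in frame 2.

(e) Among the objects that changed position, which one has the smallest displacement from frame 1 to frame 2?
the yellow triangle

(moved 1.1)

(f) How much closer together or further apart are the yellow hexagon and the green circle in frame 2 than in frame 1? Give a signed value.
-7.8

Distance in frame 1: 14.3. Distance in frame 2: 6.5.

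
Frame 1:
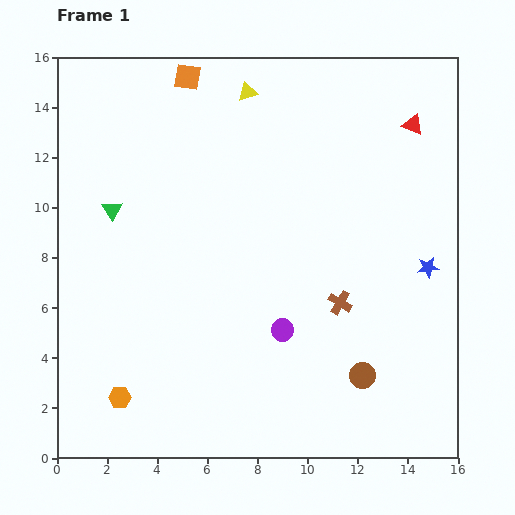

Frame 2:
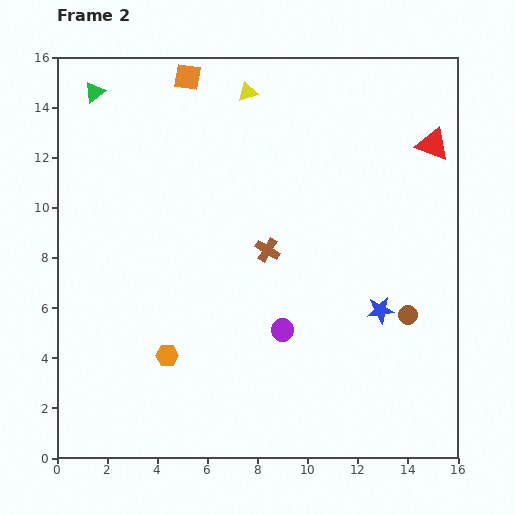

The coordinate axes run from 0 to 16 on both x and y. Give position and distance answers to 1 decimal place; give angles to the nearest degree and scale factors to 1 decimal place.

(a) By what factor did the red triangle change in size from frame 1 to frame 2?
1.6×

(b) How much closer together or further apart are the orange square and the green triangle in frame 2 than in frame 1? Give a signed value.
-2.4

Distance in frame 1: 6.1. Distance in frame 2: 3.7.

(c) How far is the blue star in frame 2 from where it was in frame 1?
2.5

The blue star moved from (14.8, 7.6) to (12.9, 5.9), a distance of √(1.9² + 1.7²) ≈ 2.5.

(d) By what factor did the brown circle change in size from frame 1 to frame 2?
0.7×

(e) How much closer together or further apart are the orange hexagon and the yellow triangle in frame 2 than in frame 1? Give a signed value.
-2.2

Distance in frame 1: 13.2. Distance in frame 2: 11.0.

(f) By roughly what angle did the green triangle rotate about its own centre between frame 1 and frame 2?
26° clockwise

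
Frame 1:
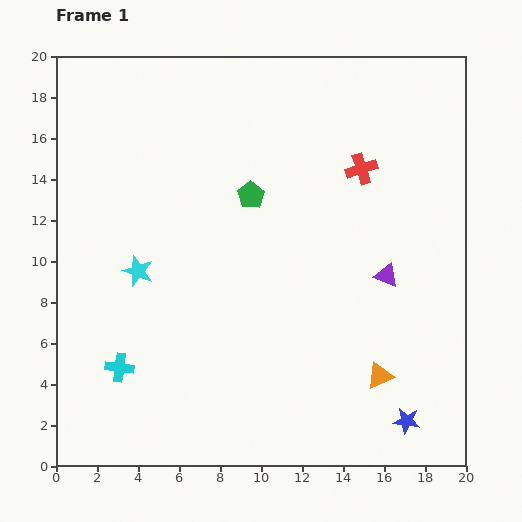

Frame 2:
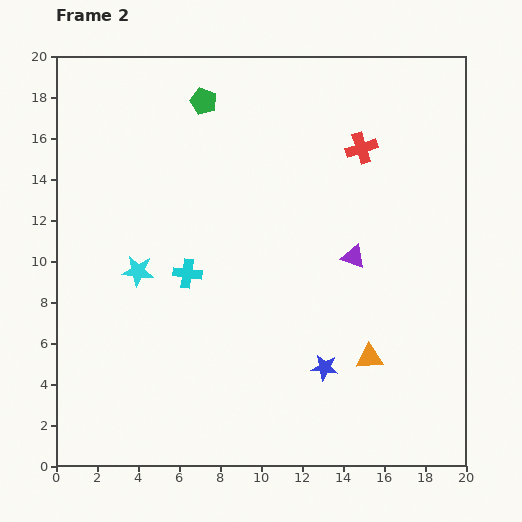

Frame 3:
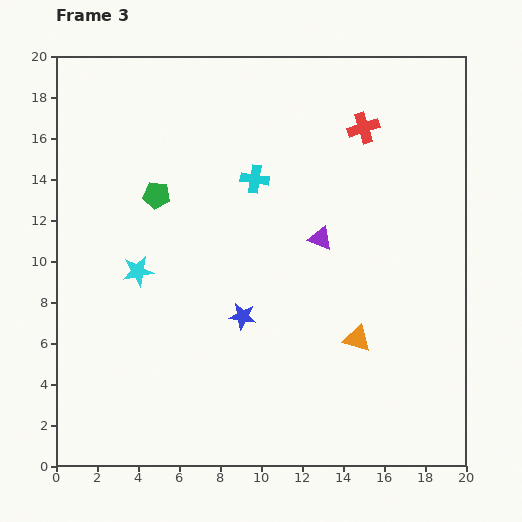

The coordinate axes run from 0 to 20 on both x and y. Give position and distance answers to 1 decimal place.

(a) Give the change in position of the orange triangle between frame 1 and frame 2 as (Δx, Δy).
(-0.5, 0.9)

The orange triangle was at (15.8, 4.4) in frame 1 and (15.3, 5.3) in frame 2.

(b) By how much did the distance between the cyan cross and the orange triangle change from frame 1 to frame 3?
-3.4

Distance in frame 1: 12.7. Distance in frame 3: 9.3.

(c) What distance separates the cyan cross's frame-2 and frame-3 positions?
5.7

The cyan cross moved from (6.4, 9.4) to (9.7, 14.0), a distance of √(3.3² + 4.6²) ≈ 5.7.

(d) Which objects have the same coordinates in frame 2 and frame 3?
the cyan star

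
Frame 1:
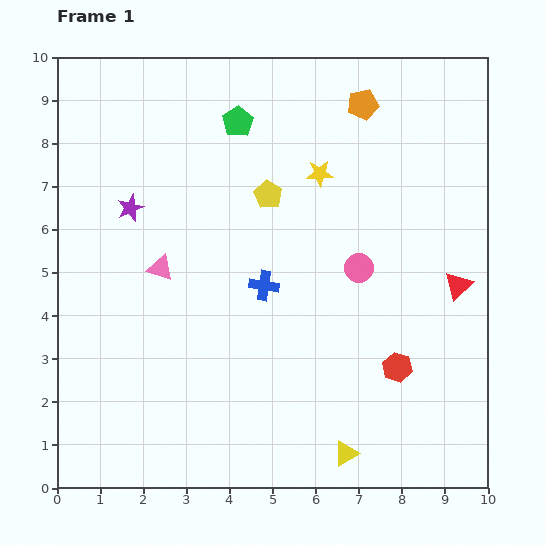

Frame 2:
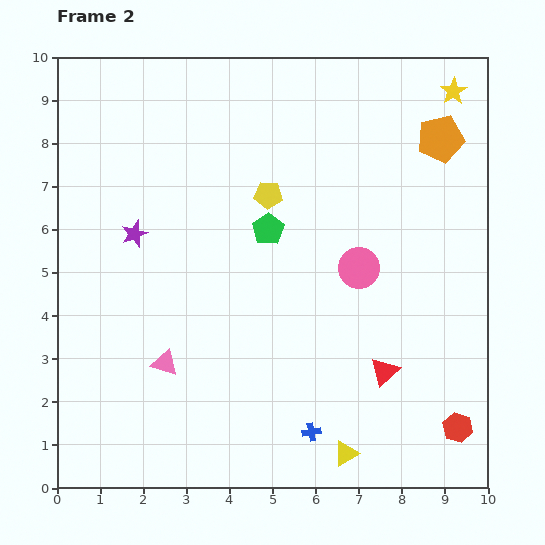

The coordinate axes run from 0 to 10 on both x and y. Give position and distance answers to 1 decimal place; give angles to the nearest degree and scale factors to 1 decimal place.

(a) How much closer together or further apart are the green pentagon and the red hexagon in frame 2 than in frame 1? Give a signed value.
-0.4

Distance in frame 1: 6.8. Distance in frame 2: 6.4.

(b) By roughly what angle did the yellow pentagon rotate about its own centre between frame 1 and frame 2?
27° counter-clockwise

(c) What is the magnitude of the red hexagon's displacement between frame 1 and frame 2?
2.0

The red hexagon moved from (7.9, 2.8) to (9.3, 1.4), a distance of √(1.4² + 1.4²) ≈ 2.0.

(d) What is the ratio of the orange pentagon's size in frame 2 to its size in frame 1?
1.5×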